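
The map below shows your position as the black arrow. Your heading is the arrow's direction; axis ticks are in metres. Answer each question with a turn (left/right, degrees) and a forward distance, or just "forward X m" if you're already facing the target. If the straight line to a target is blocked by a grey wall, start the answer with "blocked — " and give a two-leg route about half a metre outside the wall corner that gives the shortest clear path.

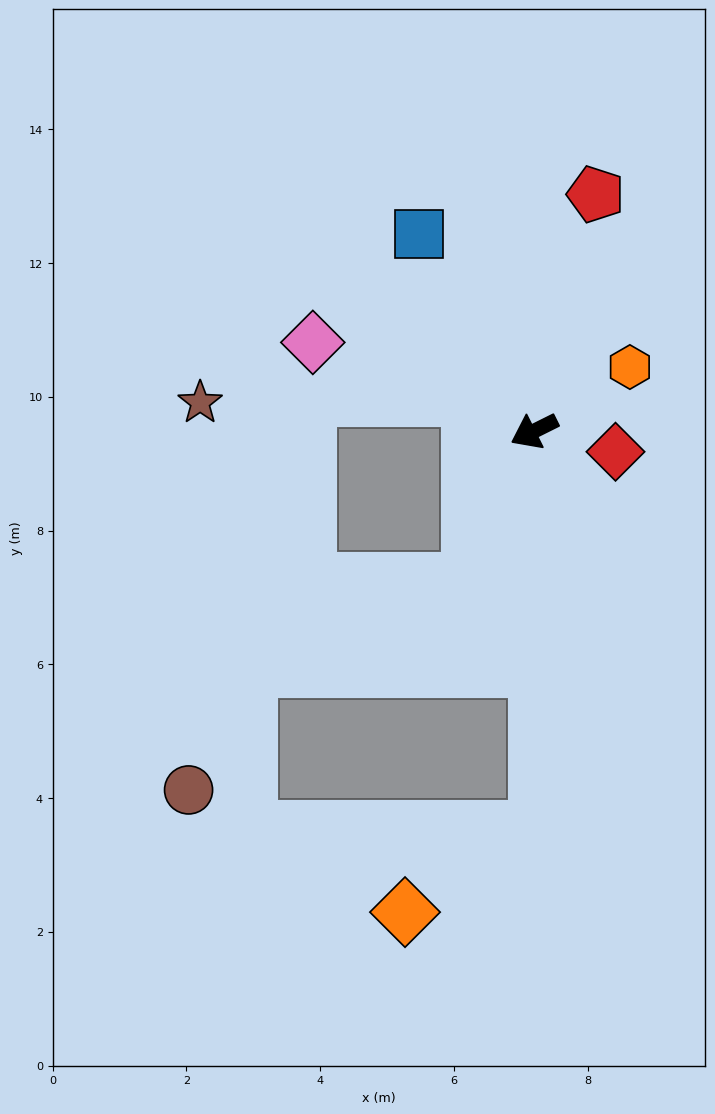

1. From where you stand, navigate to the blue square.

turn right 86°, forward 3.4 m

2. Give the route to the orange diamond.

blocked — turn left 64°, forward 6.0 m, then turn right 58°, forward 2.3 m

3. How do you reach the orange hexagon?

turn right 173°, forward 1.7 m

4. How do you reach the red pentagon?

turn right 131°, forward 3.7 m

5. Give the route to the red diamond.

turn left 139°, forward 1.3 m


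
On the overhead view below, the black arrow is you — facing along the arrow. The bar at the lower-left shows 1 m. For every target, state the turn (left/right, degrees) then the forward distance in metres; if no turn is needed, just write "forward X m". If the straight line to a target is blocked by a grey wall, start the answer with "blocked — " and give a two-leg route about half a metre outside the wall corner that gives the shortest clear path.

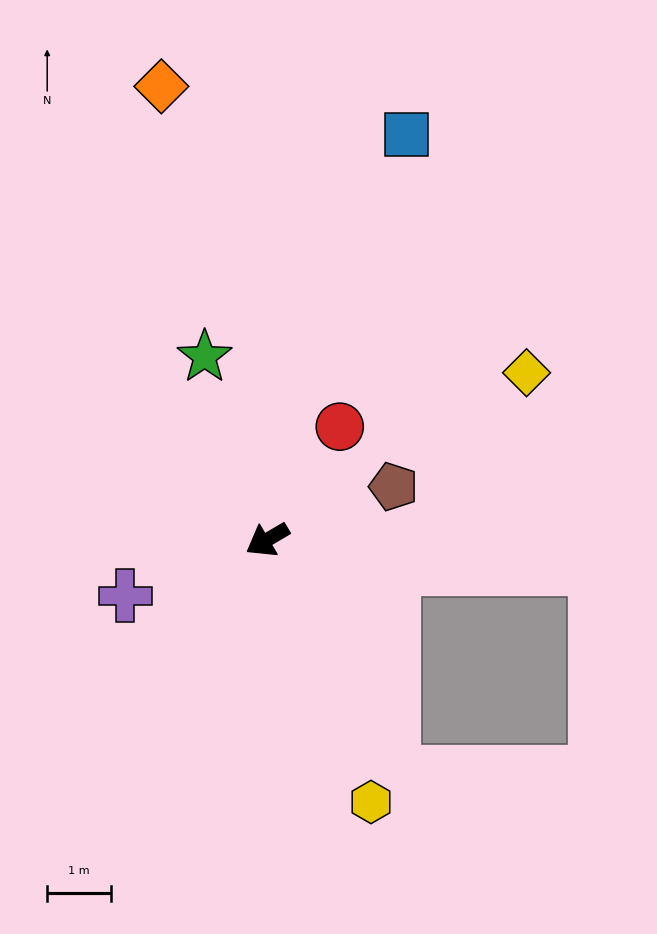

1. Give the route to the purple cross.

turn right 9°, forward 2.4 m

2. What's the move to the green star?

turn right 102°, forward 3.0 m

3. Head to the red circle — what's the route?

turn right 153°, forward 2.1 m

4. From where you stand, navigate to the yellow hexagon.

turn left 81°, forward 4.4 m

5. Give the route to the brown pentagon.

turn left 172°, forward 2.2 m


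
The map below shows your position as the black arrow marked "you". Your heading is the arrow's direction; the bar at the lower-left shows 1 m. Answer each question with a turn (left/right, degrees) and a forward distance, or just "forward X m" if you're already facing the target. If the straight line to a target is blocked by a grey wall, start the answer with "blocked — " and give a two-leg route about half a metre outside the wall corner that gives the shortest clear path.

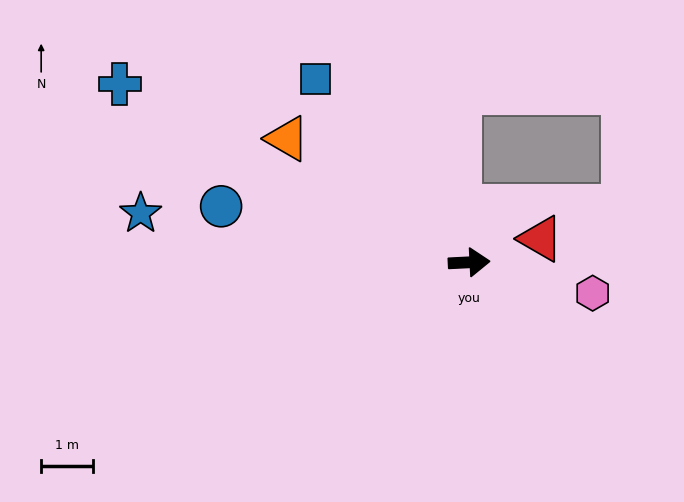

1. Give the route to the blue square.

turn left 127°, forward 4.6 m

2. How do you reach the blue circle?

turn left 164°, forward 4.9 m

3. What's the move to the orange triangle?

turn left 143°, forward 4.2 m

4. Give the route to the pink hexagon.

turn right 17°, forward 2.5 m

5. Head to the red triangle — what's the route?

turn left 15°, forward 1.5 m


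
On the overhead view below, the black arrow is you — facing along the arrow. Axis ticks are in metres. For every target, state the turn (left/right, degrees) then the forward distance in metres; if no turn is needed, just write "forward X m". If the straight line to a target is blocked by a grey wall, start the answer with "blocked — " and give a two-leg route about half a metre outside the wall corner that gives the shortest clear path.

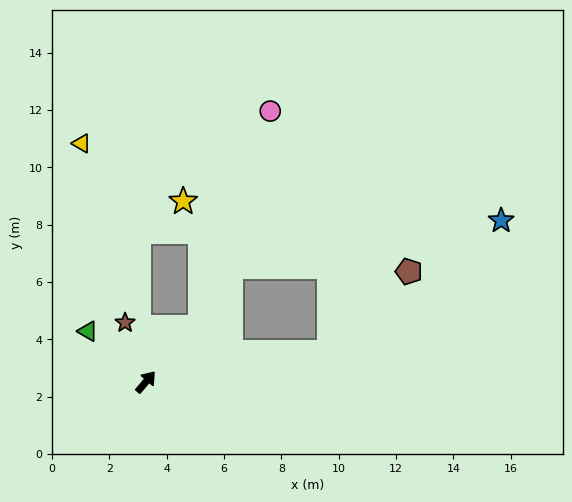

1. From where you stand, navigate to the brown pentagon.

blocked — turn right 40°, forward 6.5 m, then turn left 35°, forward 4.0 m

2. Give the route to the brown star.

turn left 60°, forward 2.2 m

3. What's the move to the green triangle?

turn left 89°, forward 2.7 m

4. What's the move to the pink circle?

blocked — turn right 4°, forward 2.7 m, then turn left 26°, forward 7.9 m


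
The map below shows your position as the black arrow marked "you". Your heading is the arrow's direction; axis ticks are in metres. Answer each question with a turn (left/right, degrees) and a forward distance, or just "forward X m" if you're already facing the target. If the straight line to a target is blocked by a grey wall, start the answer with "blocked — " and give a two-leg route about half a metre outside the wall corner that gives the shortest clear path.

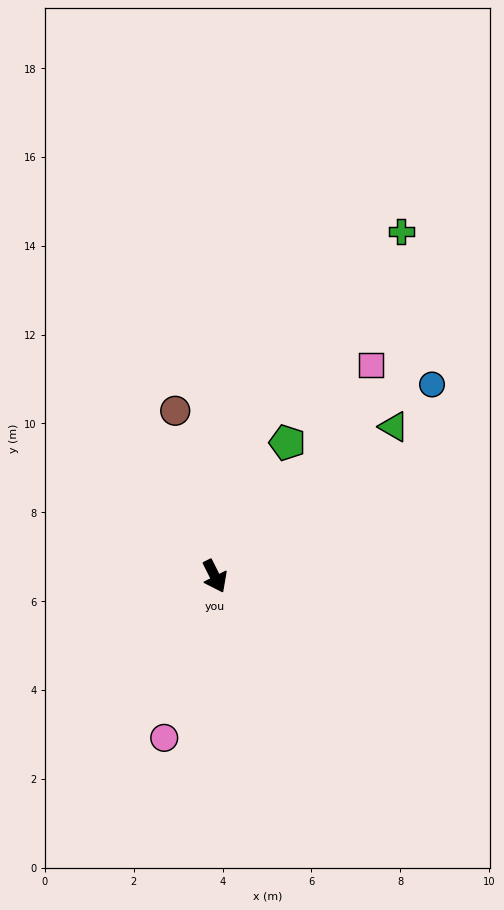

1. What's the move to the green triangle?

turn left 103°, forward 5.3 m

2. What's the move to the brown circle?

turn left 167°, forward 3.8 m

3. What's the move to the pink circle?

turn right 44°, forward 3.8 m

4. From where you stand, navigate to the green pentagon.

turn left 125°, forward 3.4 m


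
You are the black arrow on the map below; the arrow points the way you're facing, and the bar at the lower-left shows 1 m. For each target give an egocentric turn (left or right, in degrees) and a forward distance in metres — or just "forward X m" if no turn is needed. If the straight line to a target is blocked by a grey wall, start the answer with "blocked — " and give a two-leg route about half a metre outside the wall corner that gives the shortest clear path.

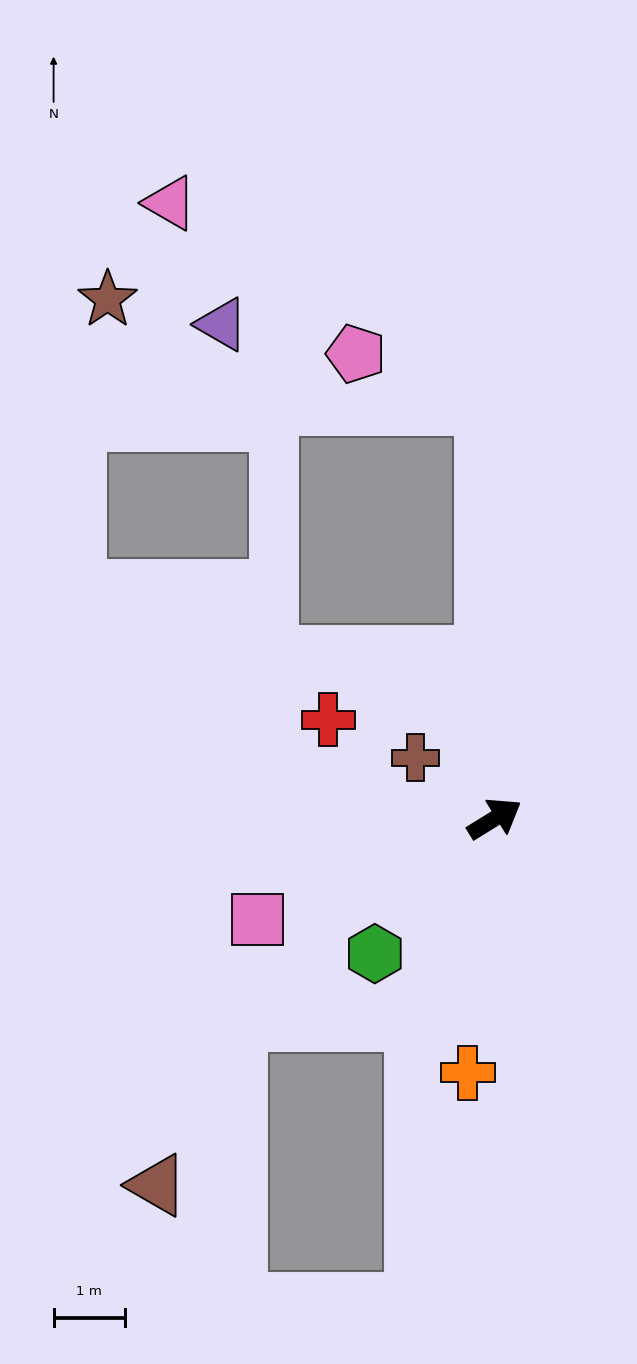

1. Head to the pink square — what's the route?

turn left 171°, forward 3.6 m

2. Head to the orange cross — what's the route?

turn right 128°, forward 3.6 m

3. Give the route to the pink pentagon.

blocked — turn left 60°, forward 5.8 m, then turn left 66°, forward 1.9 m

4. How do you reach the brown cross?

turn left 111°, forward 1.4 m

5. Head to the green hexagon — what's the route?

turn right 163°, forward 2.5 m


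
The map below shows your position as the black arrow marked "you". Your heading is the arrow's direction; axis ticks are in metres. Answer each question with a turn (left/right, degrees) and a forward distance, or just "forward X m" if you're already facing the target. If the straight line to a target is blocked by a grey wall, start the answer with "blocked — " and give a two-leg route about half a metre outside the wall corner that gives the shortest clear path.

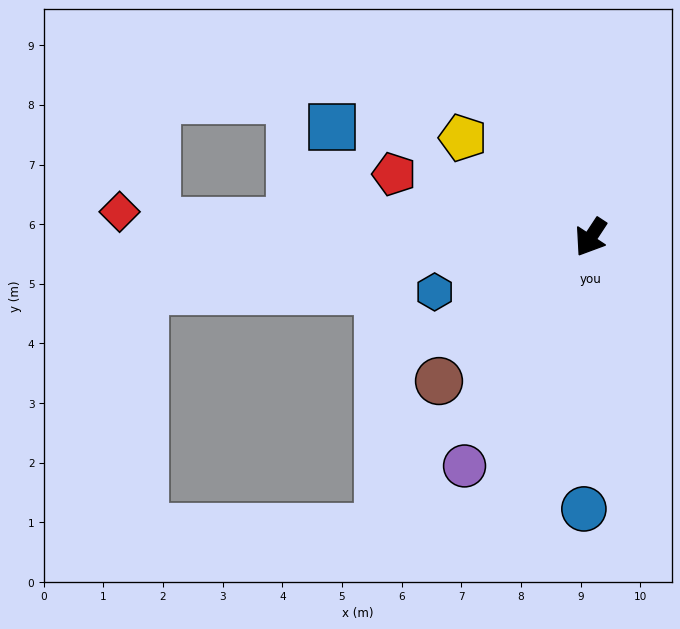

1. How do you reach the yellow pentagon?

turn right 95°, forward 2.7 m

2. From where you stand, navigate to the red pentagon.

turn right 75°, forward 3.5 m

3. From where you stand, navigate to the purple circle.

turn left 4°, forward 4.4 m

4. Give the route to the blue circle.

turn left 32°, forward 4.6 m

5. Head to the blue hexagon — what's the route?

turn right 37°, forward 2.8 m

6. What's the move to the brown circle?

turn right 13°, forward 3.5 m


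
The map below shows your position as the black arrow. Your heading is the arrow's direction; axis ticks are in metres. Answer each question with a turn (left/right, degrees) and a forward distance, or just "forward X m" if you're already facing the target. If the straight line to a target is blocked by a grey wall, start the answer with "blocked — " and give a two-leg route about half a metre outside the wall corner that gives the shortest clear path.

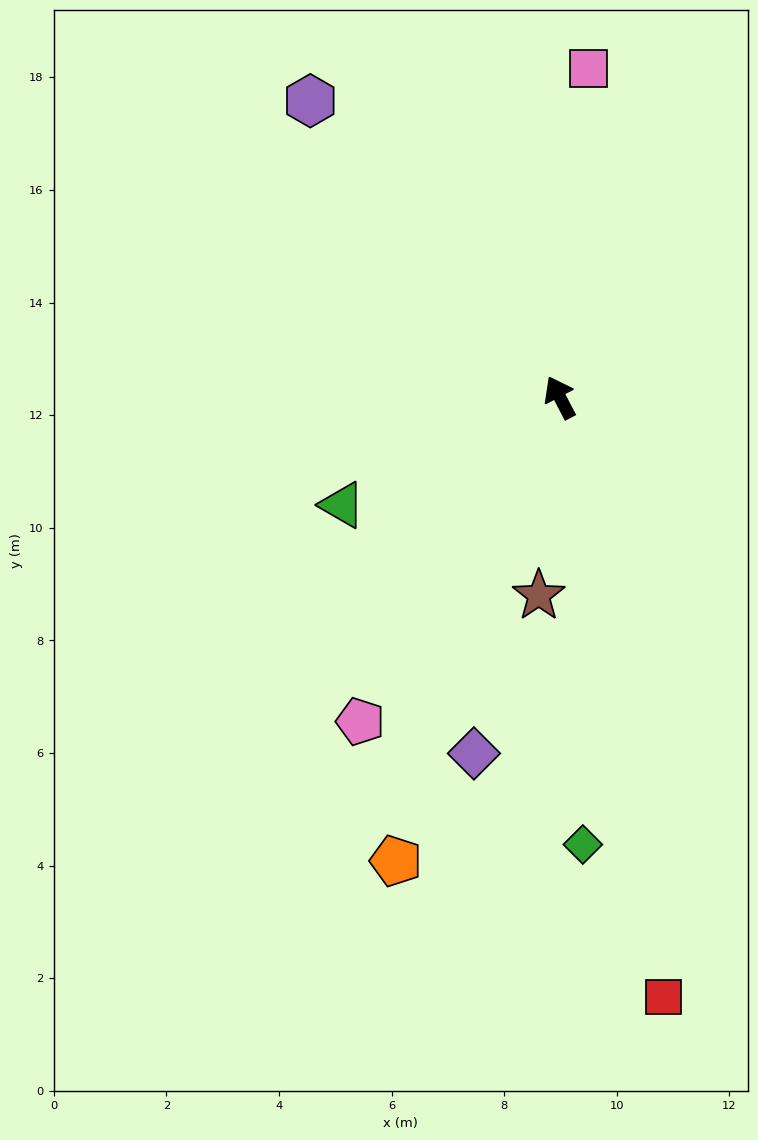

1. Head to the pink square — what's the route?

turn right 33°, forward 5.9 m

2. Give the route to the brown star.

turn left 146°, forward 3.5 m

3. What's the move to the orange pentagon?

turn left 133°, forward 8.7 m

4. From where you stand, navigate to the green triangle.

turn left 89°, forward 4.3 m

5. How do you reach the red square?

turn left 162°, forward 10.8 m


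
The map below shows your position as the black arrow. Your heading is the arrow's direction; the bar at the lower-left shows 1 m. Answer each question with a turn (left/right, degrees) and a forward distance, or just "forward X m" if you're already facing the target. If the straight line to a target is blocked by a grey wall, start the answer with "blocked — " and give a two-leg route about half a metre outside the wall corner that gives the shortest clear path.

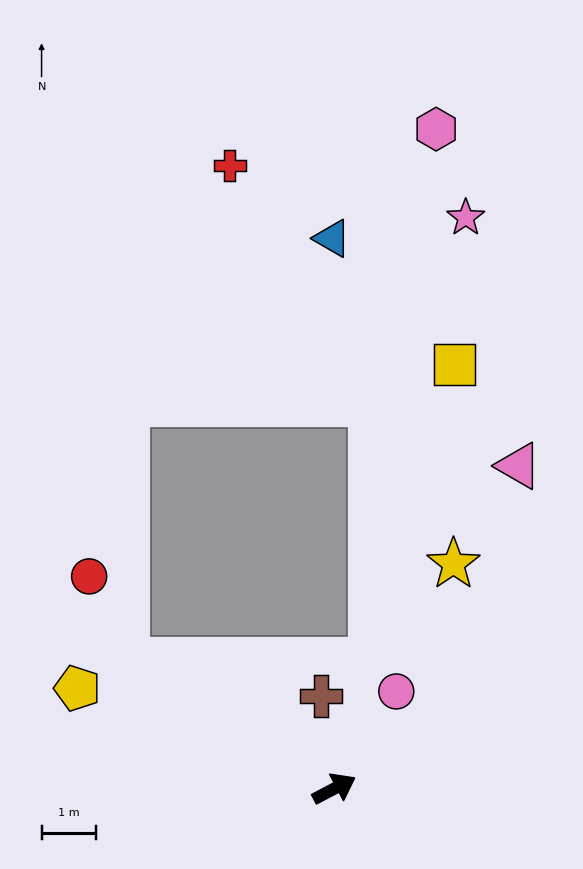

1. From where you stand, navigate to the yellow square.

turn left 46°, forward 8.1 m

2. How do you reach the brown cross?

turn left 71°, forward 1.7 m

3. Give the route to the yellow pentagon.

turn left 131°, forward 5.1 m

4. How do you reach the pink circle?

turn left 30°, forward 2.1 m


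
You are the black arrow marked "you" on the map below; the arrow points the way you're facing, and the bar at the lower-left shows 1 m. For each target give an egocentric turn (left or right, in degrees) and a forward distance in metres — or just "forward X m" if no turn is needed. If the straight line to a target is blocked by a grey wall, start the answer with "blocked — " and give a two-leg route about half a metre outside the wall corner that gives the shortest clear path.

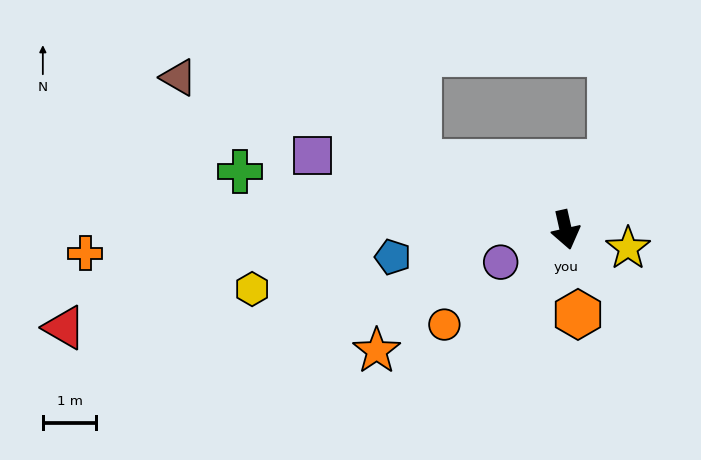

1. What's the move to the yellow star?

turn left 61°, forward 1.2 m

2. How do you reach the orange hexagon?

turn right 4°, forward 1.6 m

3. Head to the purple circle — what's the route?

turn right 76°, forward 1.4 m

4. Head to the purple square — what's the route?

turn right 119°, forward 4.9 m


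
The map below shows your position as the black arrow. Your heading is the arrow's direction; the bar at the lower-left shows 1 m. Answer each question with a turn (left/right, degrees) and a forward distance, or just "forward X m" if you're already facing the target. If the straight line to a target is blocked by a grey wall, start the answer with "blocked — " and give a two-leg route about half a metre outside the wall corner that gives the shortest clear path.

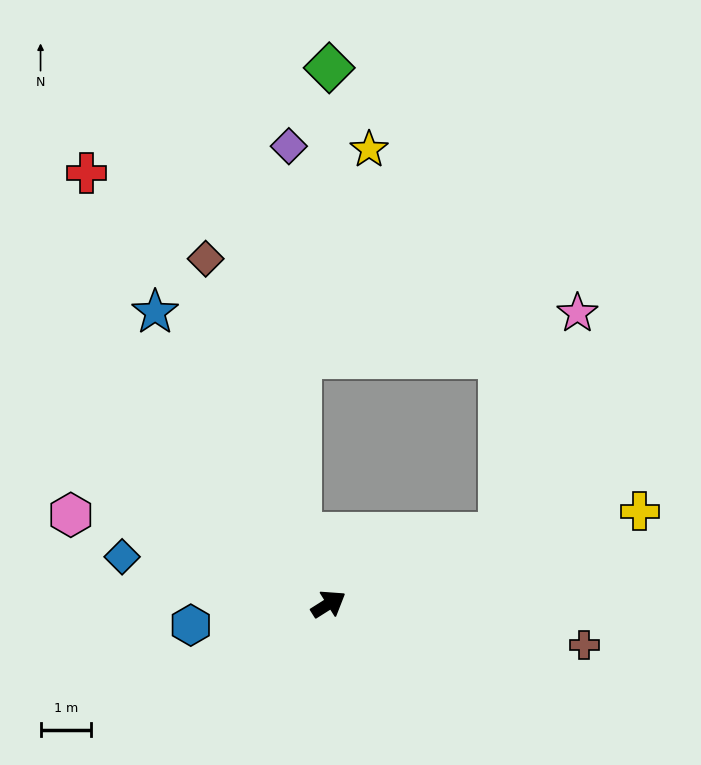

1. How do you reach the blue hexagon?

turn left 156°, forward 2.7 m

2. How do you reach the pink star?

blocked — turn right 10°, forward 3.6 m, then turn left 48°, forward 4.6 m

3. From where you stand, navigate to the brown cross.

turn right 41°, forward 5.1 m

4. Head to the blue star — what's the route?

turn left 88°, forward 6.7 m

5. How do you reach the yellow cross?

turn right 16°, forward 6.4 m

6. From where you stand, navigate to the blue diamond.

turn left 135°, forward 4.2 m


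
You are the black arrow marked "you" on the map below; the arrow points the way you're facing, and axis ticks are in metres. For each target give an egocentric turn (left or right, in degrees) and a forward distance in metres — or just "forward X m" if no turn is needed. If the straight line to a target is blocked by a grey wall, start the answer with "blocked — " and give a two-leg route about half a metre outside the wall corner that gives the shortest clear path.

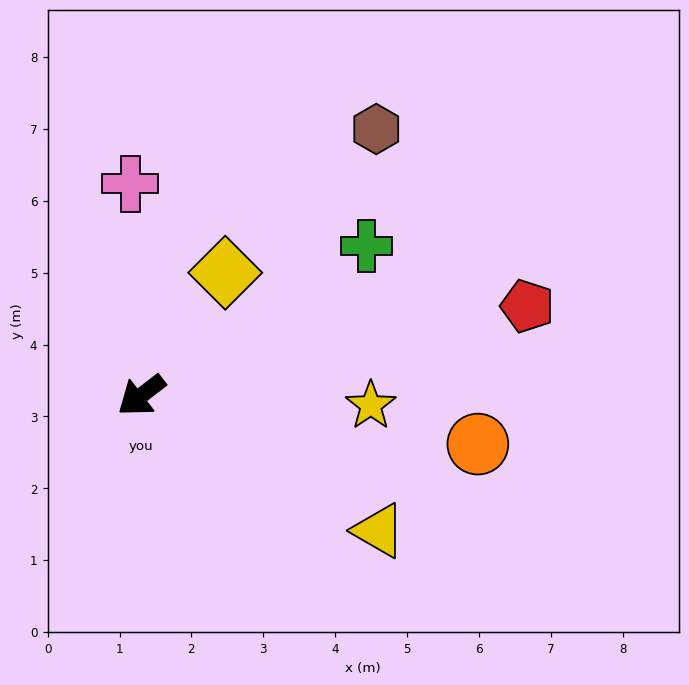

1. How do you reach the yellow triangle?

turn left 113°, forward 3.8 m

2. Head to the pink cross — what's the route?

turn right 125°, forward 3.0 m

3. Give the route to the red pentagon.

turn left 155°, forward 5.5 m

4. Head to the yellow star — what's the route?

turn left 140°, forward 3.2 m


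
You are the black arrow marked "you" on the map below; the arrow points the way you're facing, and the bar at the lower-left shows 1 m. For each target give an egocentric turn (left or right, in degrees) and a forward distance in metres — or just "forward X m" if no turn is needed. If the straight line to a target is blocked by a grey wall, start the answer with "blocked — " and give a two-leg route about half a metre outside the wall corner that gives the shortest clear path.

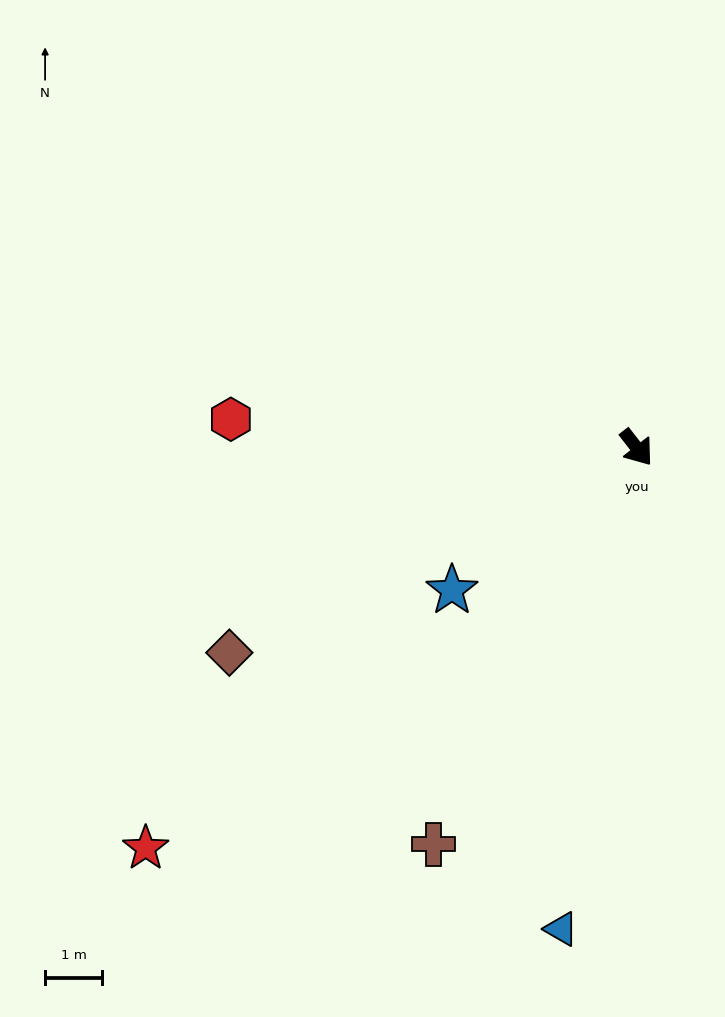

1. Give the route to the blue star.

turn right 90°, forward 4.1 m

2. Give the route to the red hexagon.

turn right 132°, forward 7.1 m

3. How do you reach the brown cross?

turn right 65°, forward 7.8 m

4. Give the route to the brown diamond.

turn right 101°, forward 8.0 m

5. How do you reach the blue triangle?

turn right 47°, forward 8.5 m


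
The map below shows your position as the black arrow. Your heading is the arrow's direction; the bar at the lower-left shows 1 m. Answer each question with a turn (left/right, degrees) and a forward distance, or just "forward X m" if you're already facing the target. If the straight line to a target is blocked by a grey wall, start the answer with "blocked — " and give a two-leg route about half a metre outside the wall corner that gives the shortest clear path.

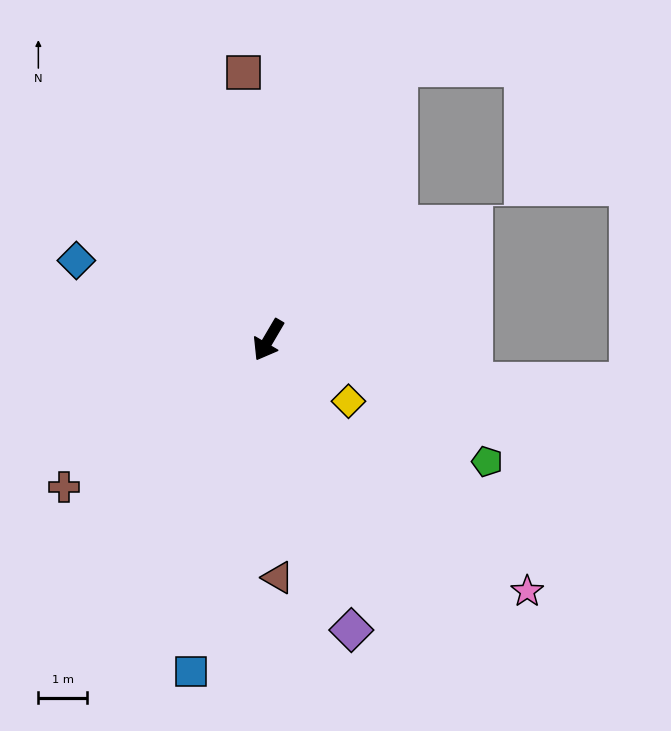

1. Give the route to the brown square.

turn right 144°, forward 5.5 m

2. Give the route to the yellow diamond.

turn left 83°, forward 2.1 m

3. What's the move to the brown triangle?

turn left 33°, forward 4.9 m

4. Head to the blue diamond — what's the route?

turn right 82°, forward 4.3 m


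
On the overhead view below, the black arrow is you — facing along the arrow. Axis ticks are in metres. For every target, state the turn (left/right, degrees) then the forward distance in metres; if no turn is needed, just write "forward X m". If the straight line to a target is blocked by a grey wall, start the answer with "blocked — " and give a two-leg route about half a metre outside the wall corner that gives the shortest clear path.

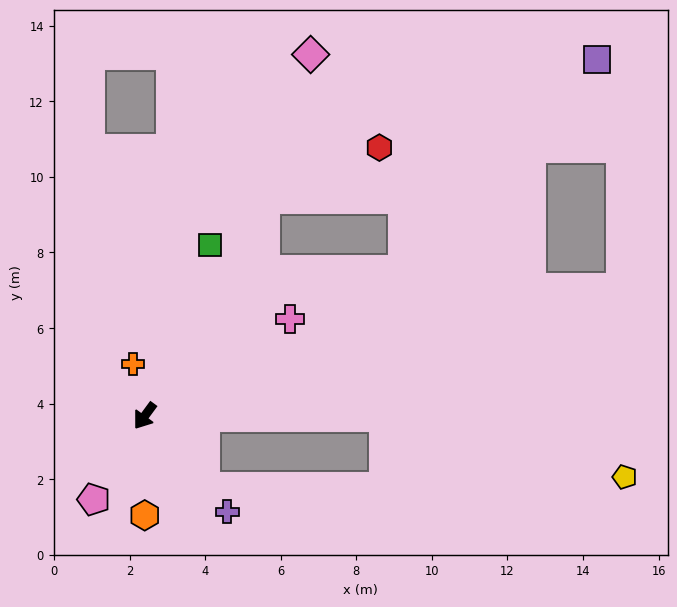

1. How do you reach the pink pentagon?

turn left 5°, forward 2.6 m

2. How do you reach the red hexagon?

blocked — turn right 172°, forward 6.6 m, then turn right 38°, forward 3.3 m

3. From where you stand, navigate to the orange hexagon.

turn left 36°, forward 2.6 m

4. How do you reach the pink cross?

turn left 160°, forward 4.6 m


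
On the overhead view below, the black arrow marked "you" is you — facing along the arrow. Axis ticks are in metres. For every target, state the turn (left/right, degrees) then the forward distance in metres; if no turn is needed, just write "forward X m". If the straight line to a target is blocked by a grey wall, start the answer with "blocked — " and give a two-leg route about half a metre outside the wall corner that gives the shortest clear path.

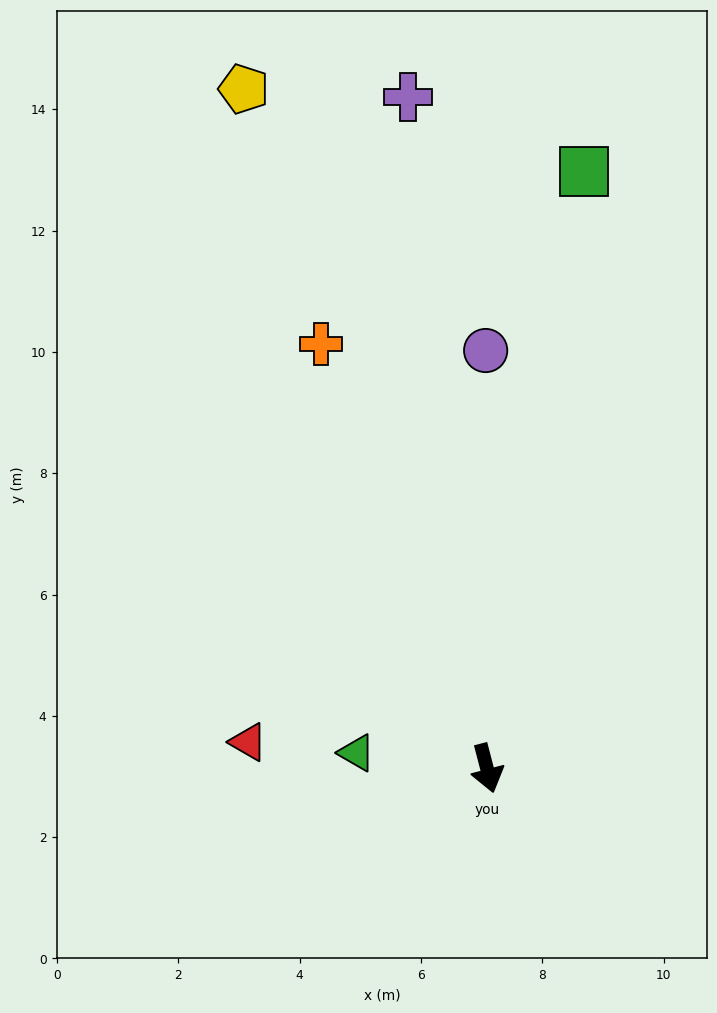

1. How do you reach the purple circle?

turn left 166°, forward 6.9 m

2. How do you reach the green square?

turn left 156°, forward 10.0 m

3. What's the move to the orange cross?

turn right 173°, forward 7.5 m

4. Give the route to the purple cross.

turn left 172°, forward 11.1 m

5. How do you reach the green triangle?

turn right 111°, forward 2.2 m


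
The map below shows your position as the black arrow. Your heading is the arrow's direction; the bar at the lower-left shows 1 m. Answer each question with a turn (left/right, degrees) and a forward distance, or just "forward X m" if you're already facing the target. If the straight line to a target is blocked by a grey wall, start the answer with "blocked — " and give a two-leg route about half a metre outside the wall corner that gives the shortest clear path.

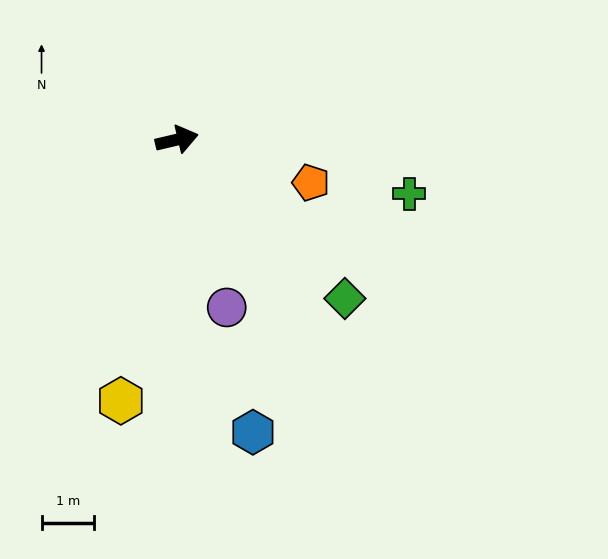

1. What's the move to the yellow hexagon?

turn right 115°, forward 5.1 m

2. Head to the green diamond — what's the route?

turn right 57°, forward 4.4 m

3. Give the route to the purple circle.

turn right 87°, forward 3.3 m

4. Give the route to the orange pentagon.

turn right 31°, forward 2.7 m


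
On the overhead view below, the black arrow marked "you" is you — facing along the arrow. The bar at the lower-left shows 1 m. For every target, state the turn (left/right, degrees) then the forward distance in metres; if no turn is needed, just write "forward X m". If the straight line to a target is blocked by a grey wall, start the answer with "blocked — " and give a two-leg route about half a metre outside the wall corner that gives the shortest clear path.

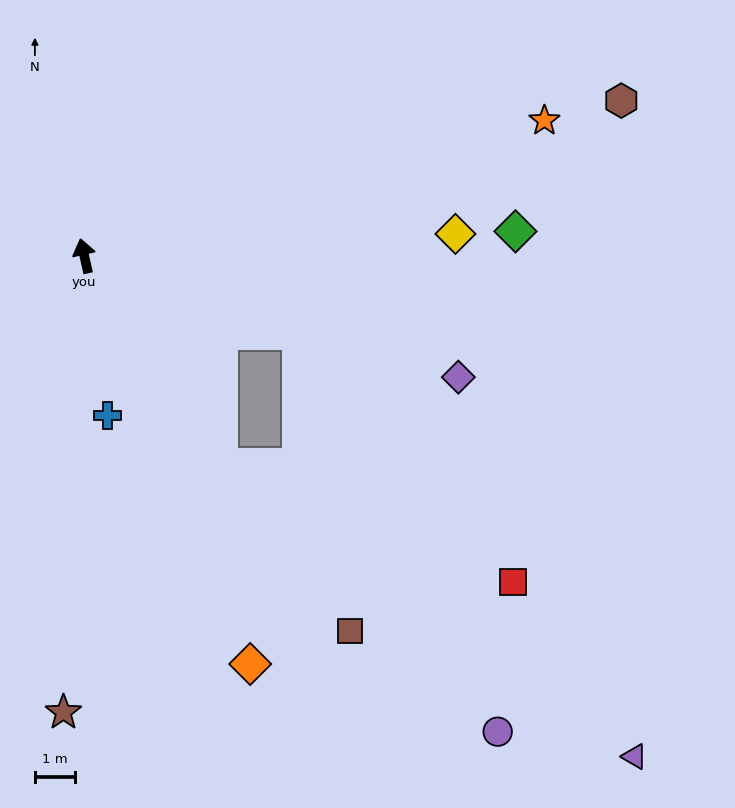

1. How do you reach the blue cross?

turn left 176°, forward 4.0 m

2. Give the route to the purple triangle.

blocked — turn right 160°, forward 6.2 m, then turn left 22°, forward 12.5 m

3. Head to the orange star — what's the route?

turn right 86°, forward 11.8 m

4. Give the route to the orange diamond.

turn right 171°, forward 10.9 m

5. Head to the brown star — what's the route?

turn left 165°, forward 11.3 m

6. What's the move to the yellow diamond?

turn right 99°, forward 9.2 m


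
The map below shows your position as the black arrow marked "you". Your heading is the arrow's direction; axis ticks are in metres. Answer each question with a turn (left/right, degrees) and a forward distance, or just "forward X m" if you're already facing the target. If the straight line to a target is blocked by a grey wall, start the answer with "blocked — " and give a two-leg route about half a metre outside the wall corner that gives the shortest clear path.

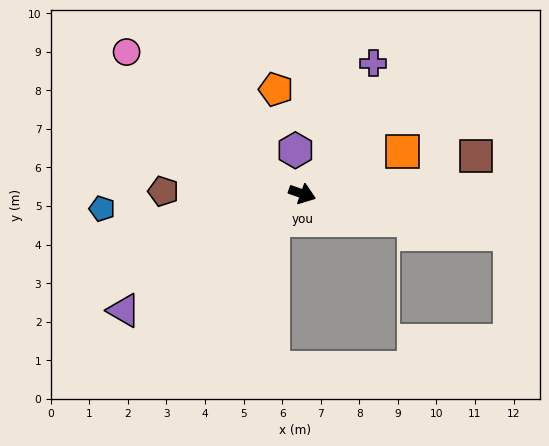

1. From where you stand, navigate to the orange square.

turn left 42°, forward 2.8 m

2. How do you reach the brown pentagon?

turn right 162°, forward 3.6 m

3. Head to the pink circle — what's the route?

turn left 160°, forward 5.9 m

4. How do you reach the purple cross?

turn left 81°, forward 3.9 m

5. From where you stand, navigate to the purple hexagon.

turn left 118°, forward 1.1 m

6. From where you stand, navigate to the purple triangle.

turn right 127°, forward 5.5 m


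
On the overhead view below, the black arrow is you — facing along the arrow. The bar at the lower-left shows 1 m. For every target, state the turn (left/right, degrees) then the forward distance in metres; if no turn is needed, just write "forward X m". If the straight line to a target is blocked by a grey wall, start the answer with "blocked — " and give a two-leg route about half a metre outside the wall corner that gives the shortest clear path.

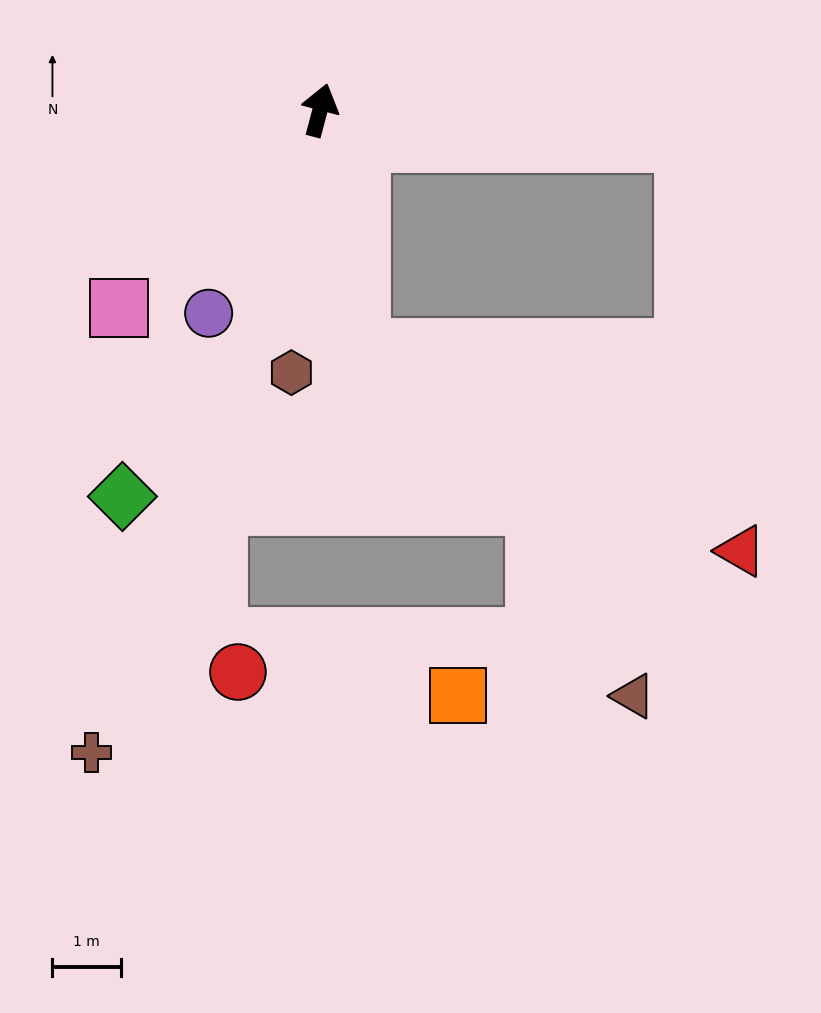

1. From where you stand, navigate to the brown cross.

turn left 175°, forward 9.9 m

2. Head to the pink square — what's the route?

turn left 149°, forward 4.1 m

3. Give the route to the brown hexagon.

turn right 171°, forward 3.8 m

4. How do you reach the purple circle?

turn left 166°, forward 3.4 m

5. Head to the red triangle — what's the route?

blocked — turn right 155°, forward 3.5 m, then turn left 52°, forward 6.3 m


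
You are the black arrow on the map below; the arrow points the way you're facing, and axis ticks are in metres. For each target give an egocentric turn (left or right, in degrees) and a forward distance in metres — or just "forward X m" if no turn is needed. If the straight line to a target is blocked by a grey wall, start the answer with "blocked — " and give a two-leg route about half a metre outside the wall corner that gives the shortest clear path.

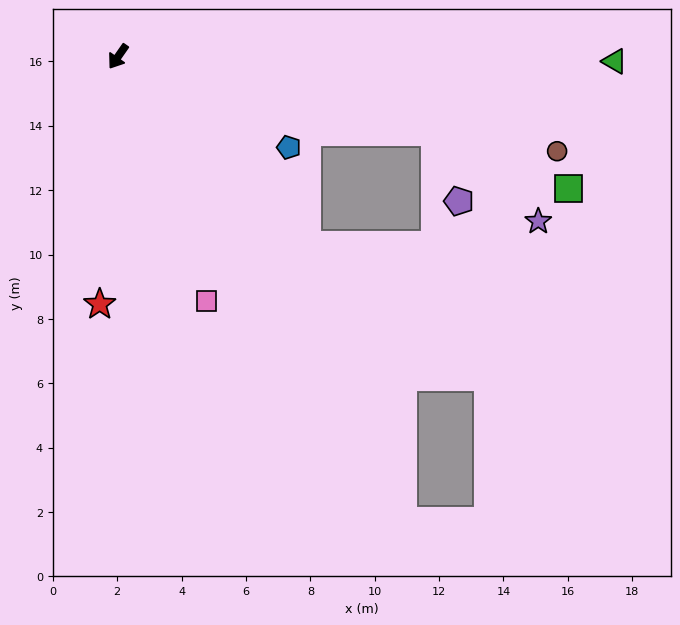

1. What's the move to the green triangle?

turn left 124°, forward 15.4 m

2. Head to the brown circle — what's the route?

turn left 113°, forward 14.0 m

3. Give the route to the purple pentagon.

blocked — turn left 111°, forward 10.1 m, then turn right 57°, forward 2.3 m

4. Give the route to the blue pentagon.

turn left 97°, forward 6.0 m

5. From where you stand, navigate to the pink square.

turn left 55°, forward 8.1 m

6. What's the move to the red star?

turn left 31°, forward 7.7 m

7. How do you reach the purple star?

blocked — turn left 111°, forward 10.1 m, then turn right 27°, forward 4.2 m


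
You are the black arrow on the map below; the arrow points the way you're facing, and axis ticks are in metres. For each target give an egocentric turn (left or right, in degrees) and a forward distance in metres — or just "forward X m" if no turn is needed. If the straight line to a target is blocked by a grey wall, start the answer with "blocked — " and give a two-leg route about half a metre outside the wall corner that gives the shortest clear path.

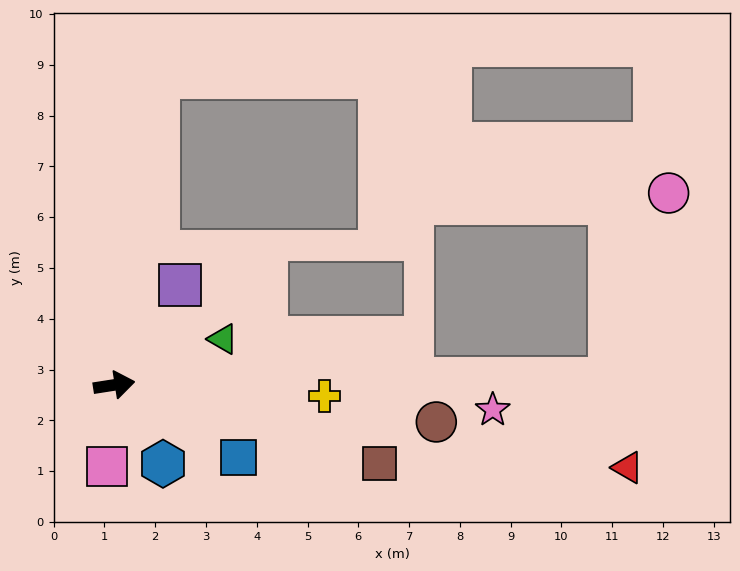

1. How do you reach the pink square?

turn right 104°, forward 1.6 m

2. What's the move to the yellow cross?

turn right 12°, forward 4.2 m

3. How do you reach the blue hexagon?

turn right 67°, forward 1.8 m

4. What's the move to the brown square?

turn right 25°, forward 5.4 m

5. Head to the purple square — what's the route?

turn left 48°, forward 2.4 m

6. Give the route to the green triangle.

turn left 14°, forward 2.3 m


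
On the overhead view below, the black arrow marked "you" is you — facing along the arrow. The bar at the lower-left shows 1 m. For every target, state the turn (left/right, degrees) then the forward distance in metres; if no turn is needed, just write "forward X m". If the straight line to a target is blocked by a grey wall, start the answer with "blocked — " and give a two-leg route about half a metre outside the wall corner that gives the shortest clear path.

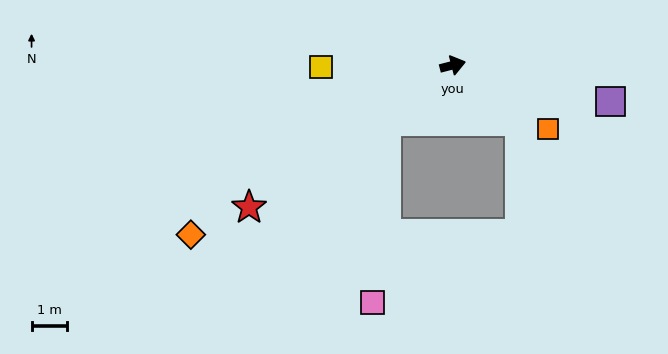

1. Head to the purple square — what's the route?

turn right 28°, forward 4.6 m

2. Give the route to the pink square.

blocked — turn right 155°, forward 2.5 m, then turn left 46°, forward 5.1 m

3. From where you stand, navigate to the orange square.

turn right 48°, forward 3.2 m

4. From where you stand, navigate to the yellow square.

turn left 166°, forward 3.7 m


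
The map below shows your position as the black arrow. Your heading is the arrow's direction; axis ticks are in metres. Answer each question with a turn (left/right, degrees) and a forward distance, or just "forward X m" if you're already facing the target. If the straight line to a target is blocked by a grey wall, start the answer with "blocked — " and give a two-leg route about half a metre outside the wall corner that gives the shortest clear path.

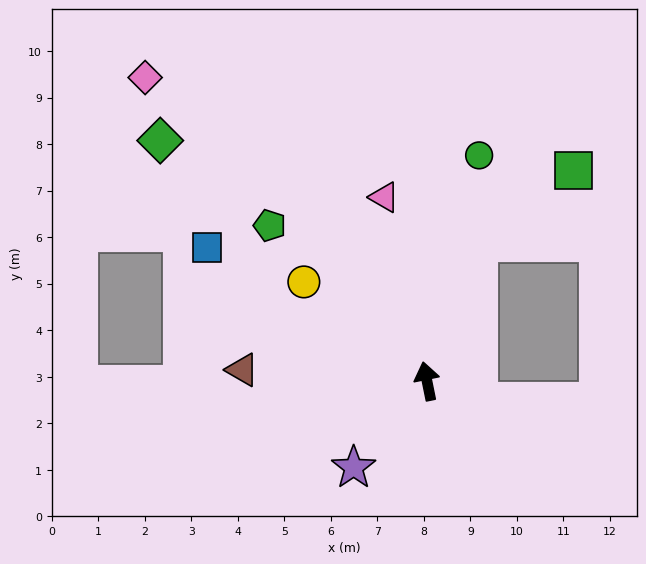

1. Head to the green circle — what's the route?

turn right 24°, forward 5.0 m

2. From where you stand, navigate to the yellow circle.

turn left 40°, forward 3.4 m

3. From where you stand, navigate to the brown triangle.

turn left 75°, forward 4.0 m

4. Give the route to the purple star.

turn left 128°, forward 2.4 m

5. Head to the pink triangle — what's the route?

forward 4.1 m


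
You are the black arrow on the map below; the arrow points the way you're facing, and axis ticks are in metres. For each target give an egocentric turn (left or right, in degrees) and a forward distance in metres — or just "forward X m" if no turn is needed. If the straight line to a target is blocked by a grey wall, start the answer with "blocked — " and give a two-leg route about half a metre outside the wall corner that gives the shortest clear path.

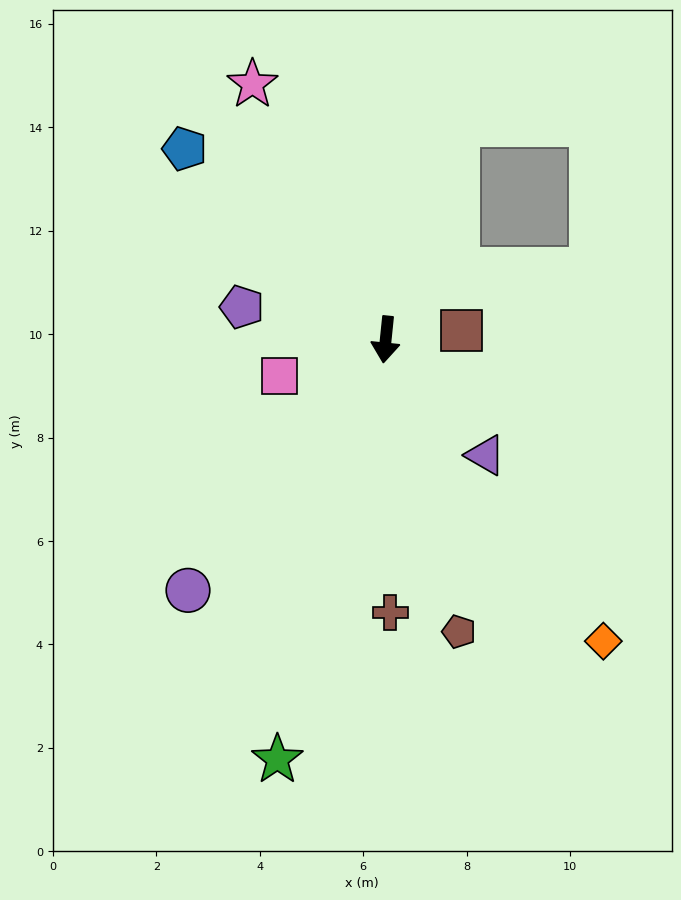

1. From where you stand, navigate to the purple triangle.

turn left 47°, forward 3.0 m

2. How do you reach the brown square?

turn left 103°, forward 1.5 m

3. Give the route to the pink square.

turn right 65°, forward 2.2 m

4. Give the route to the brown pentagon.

turn left 20°, forward 5.8 m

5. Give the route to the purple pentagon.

turn right 97°, forward 2.9 m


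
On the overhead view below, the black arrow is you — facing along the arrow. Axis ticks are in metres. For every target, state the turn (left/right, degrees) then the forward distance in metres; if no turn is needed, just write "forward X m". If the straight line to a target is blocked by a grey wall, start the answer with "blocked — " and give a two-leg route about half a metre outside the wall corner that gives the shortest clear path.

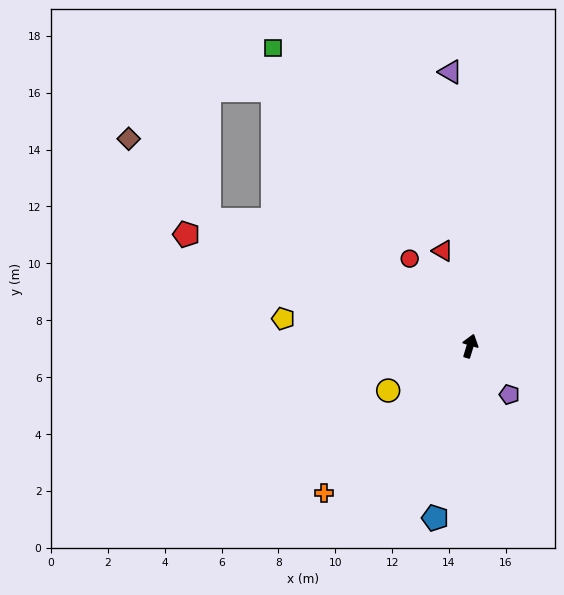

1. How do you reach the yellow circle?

turn left 135°, forward 3.3 m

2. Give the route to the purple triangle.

turn left 21°, forward 9.7 m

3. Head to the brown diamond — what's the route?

blocked — turn left 81°, forward 10.2 m, then turn right 19°, forward 4.0 m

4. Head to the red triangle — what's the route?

turn left 33°, forward 3.5 m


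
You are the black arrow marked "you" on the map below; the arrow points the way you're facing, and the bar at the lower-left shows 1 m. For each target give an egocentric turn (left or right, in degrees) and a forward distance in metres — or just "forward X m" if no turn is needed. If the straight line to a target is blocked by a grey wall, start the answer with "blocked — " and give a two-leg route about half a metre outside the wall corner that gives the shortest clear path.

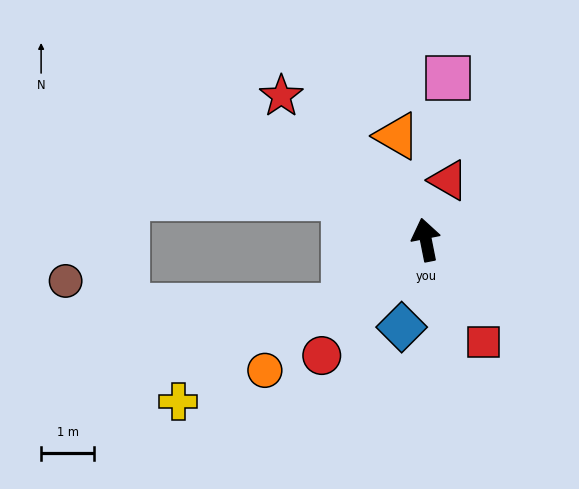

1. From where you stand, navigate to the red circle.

turn left 127°, forward 2.9 m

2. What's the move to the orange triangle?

turn left 4°, forward 2.0 m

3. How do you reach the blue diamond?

turn left 153°, forward 1.7 m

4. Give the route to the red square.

turn right 162°, forward 2.2 m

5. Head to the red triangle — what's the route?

turn right 32°, forward 1.2 m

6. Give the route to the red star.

turn left 34°, forward 3.8 m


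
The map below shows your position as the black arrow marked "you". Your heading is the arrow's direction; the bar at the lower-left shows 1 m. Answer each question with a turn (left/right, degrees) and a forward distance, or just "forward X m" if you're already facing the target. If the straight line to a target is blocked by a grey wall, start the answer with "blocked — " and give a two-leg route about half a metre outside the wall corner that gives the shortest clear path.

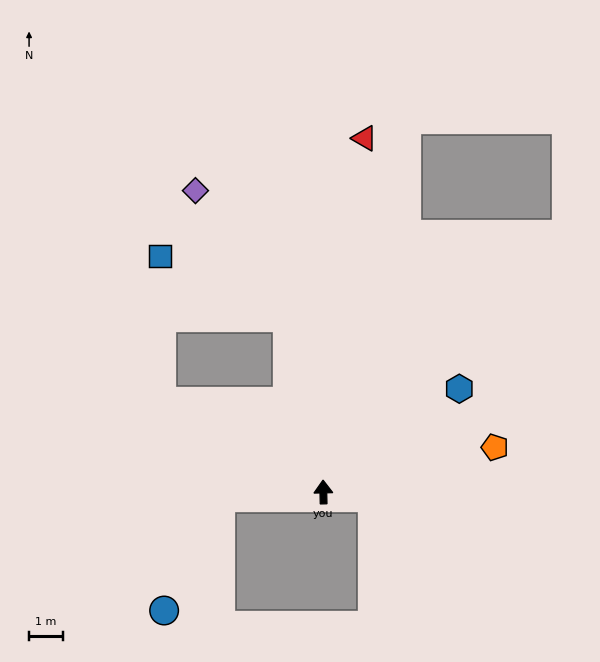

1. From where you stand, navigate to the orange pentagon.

turn right 77°, forward 5.3 m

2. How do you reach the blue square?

blocked — turn left 10°, forward 5.3 m, then turn left 53°, forward 4.2 m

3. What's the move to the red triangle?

turn right 8°, forward 10.6 m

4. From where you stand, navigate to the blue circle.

blocked — turn left 92°, forward 3.0 m, then turn left 60°, forward 3.8 m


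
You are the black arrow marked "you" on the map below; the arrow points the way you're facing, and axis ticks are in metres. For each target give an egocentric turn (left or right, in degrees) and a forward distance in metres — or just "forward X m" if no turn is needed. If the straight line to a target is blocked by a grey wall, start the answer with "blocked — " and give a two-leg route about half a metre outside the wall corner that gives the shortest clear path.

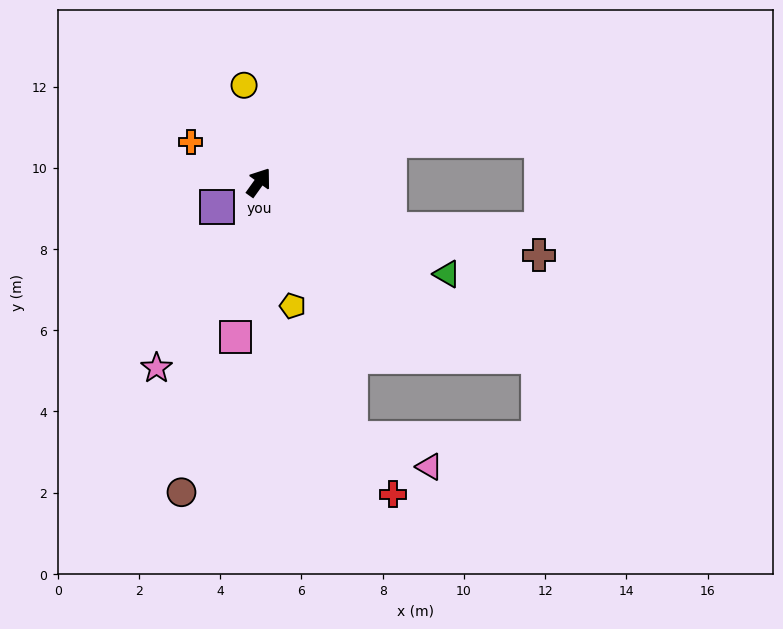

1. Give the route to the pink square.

turn right 153°, forward 3.8 m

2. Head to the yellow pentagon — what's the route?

turn right 129°, forward 3.2 m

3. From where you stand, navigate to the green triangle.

turn right 80°, forward 5.2 m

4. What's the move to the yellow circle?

turn left 44°, forward 2.4 m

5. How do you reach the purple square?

turn left 156°, forward 1.2 m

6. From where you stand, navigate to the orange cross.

turn left 95°, forward 1.9 m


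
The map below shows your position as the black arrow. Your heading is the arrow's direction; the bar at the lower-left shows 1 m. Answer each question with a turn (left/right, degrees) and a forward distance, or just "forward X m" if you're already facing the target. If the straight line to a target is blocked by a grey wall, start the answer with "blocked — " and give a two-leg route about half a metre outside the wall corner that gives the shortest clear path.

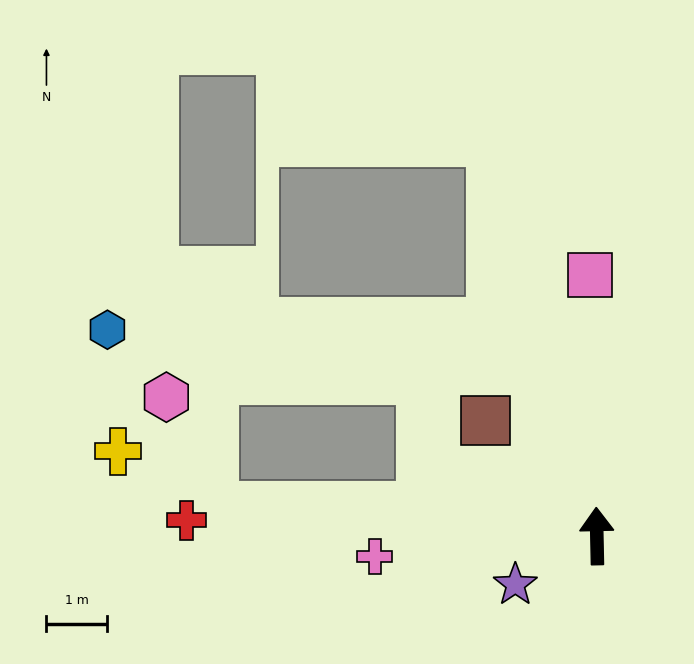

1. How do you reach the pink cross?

turn left 94°, forward 3.7 m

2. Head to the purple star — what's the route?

turn left 120°, forward 1.6 m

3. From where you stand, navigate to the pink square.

forward 4.3 m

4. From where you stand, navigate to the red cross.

turn left 87°, forward 6.7 m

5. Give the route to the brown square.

turn left 43°, forward 2.6 m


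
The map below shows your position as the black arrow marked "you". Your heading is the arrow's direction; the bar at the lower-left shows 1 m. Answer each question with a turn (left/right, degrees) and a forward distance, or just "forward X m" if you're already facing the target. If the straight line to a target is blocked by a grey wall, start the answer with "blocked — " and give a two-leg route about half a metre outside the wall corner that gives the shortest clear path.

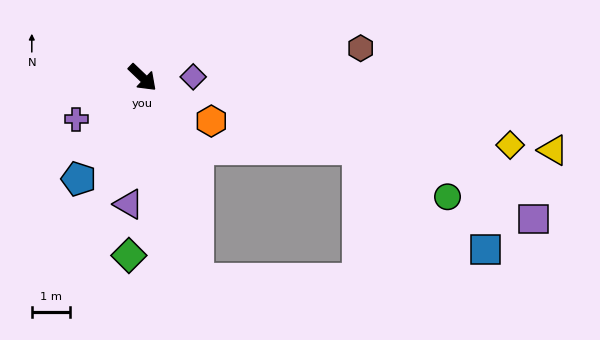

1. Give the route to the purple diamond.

turn left 44°, forward 1.3 m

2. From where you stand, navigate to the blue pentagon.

turn right 79°, forward 3.2 m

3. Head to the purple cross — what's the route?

turn right 104°, forward 2.1 m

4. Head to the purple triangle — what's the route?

turn right 53°, forward 3.4 m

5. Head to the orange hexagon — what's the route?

turn left 11°, forward 2.2 m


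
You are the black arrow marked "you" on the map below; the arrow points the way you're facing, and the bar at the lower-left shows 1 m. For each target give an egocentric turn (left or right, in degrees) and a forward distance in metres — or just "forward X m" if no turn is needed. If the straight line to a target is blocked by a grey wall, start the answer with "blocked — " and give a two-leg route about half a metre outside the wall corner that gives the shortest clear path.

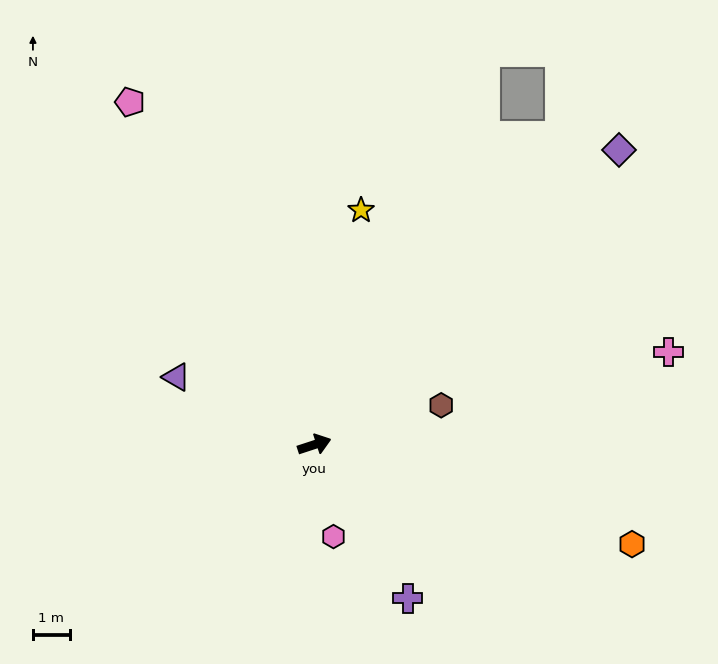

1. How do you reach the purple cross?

turn right 77°, forward 4.9 m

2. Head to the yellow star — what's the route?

turn left 61°, forward 6.5 m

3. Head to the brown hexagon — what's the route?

forward 3.6 m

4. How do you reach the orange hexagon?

turn right 35°, forward 9.0 m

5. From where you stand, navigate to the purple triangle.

turn left 136°, forward 4.2 m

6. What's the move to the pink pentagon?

turn left 100°, forward 10.5 m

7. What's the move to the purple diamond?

turn left 26°, forward 11.5 m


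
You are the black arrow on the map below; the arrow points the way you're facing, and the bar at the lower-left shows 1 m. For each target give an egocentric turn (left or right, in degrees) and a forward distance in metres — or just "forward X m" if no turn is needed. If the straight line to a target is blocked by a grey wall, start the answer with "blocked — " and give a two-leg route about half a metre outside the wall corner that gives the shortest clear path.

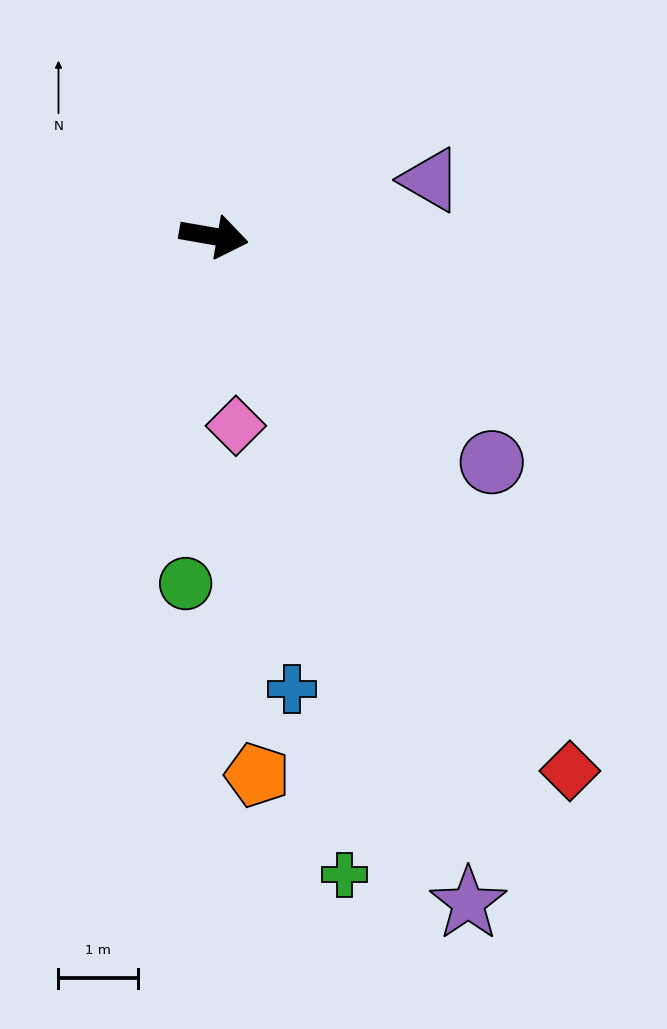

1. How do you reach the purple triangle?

turn left 24°, forward 2.8 m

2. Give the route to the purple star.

turn right 59°, forward 9.0 m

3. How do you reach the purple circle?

turn right 29°, forward 4.5 m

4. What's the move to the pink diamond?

turn right 73°, forward 2.4 m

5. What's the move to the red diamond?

turn right 46°, forward 8.1 m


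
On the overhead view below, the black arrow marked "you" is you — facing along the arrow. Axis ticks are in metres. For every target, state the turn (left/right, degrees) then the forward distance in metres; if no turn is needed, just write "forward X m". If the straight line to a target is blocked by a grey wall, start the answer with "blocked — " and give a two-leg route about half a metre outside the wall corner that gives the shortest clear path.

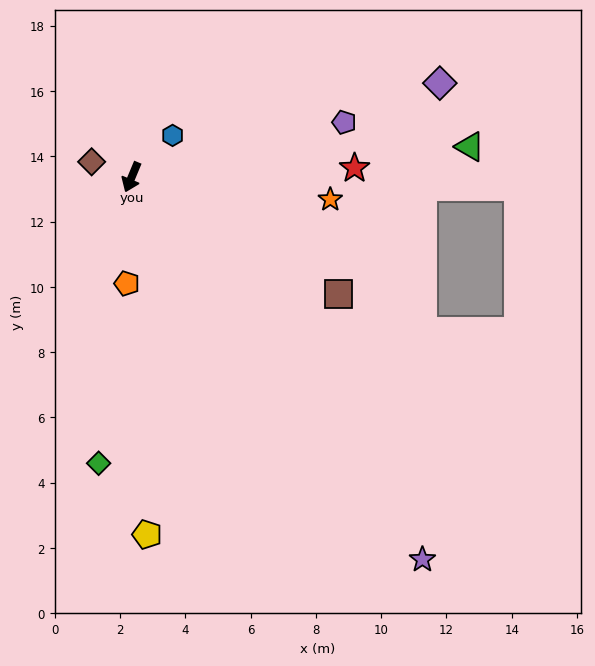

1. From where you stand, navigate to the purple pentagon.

turn left 127°, forward 6.7 m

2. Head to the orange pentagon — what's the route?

turn left 20°, forward 3.3 m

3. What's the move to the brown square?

turn left 83°, forward 7.3 m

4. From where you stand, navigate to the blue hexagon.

turn left 158°, forward 1.8 m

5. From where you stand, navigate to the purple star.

turn left 60°, forward 14.7 m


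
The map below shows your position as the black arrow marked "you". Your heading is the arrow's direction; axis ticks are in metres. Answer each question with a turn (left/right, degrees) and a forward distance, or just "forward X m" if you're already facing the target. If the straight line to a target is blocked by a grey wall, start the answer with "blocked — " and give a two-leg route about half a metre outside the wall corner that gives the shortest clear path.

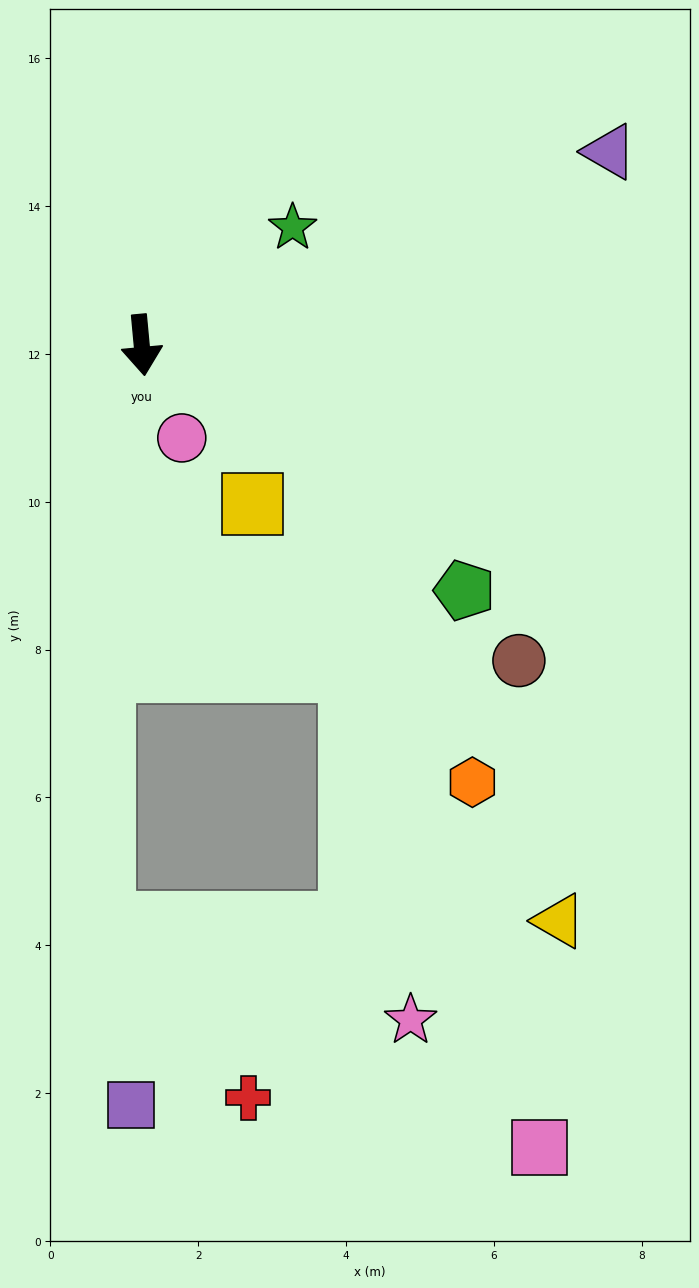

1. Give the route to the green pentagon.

turn left 47°, forward 5.5 m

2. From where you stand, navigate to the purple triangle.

turn left 107°, forward 6.8 m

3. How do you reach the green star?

turn left 123°, forward 2.6 m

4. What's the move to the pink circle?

turn left 18°, forward 1.4 m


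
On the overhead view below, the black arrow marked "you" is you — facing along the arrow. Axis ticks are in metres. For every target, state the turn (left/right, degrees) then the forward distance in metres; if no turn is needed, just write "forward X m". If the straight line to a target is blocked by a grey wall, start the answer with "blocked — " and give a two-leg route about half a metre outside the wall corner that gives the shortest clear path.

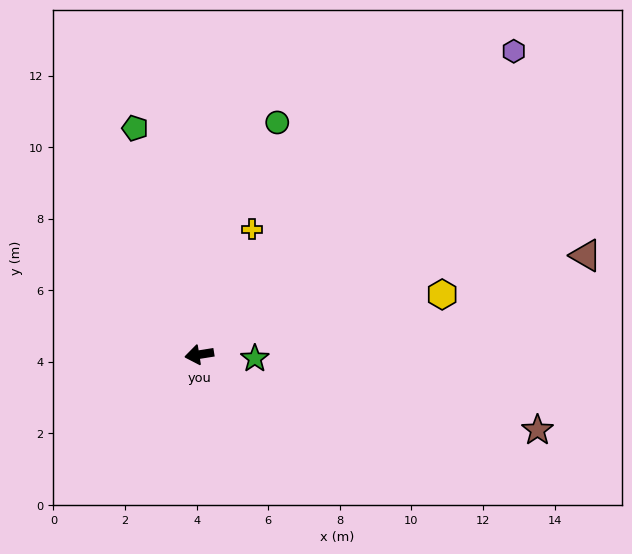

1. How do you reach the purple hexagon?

turn right 145°, forward 12.2 m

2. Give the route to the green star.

turn left 167°, forward 1.6 m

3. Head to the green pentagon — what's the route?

turn right 83°, forward 6.6 m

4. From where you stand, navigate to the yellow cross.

turn right 122°, forward 3.8 m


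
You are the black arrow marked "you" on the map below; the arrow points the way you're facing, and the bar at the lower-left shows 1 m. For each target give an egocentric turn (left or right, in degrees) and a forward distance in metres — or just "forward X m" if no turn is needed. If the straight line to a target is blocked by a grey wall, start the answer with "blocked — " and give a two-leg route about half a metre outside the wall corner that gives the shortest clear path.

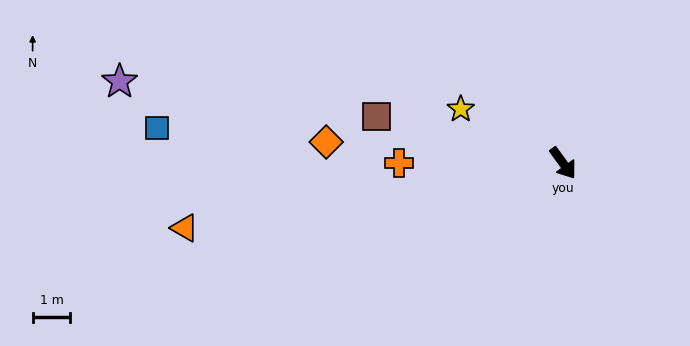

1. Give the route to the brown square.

turn right 140°, forward 5.1 m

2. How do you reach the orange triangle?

turn right 116°, forward 10.1 m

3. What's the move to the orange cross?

turn right 126°, forward 4.3 m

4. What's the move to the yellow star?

turn right 154°, forward 3.1 m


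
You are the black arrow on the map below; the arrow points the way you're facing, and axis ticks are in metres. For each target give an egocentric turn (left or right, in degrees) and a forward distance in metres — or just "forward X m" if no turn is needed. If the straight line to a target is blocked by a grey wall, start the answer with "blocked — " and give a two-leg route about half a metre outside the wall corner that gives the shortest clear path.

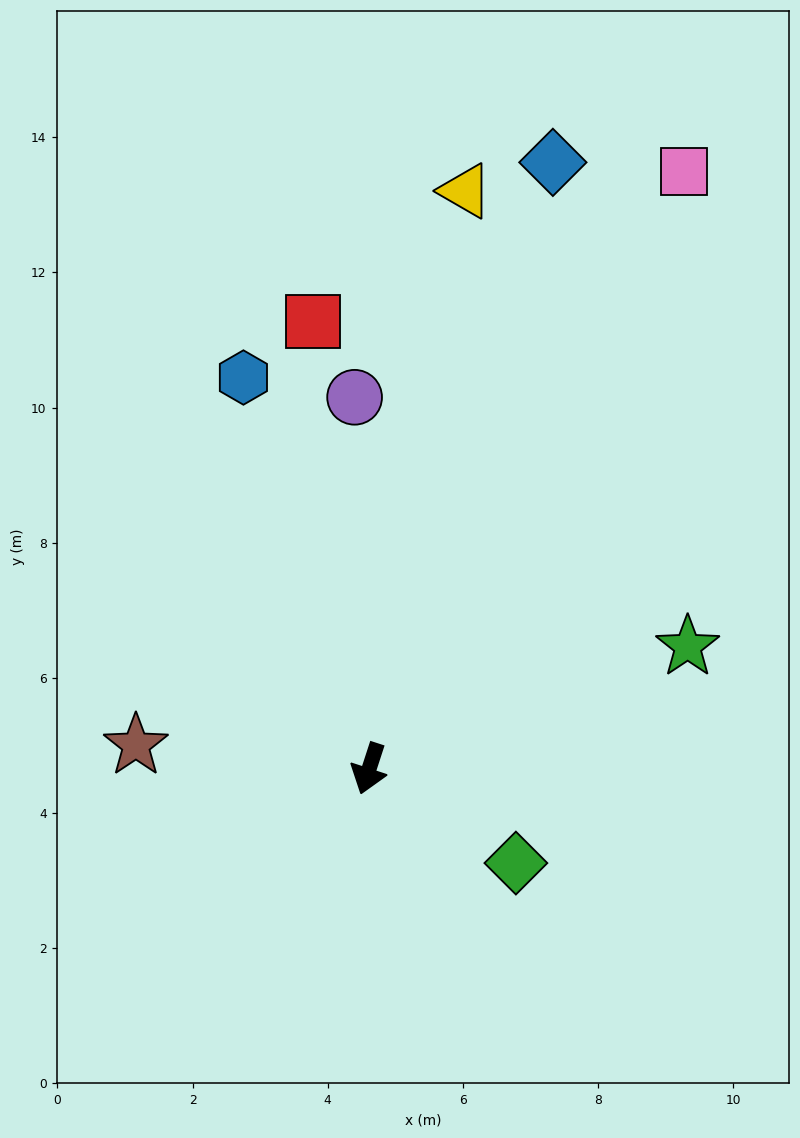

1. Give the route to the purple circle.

turn right 160°, forward 5.5 m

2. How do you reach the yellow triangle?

turn right 171°, forward 8.7 m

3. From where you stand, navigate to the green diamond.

turn left 75°, forward 2.6 m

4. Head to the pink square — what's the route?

turn left 170°, forward 10.0 m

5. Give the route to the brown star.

turn right 78°, forward 3.5 m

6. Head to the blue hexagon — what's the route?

turn right 144°, forward 6.1 m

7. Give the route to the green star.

turn left 129°, forward 5.0 m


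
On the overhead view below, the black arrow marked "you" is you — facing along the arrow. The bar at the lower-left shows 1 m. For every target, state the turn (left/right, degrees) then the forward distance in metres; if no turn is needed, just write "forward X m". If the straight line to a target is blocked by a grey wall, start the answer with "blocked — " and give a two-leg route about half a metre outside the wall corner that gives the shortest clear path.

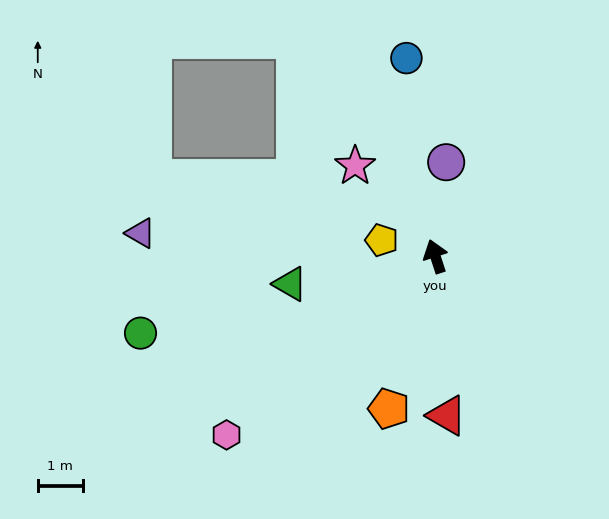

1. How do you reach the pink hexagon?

turn left 112°, forward 6.1 m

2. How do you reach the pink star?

turn left 23°, forward 2.7 m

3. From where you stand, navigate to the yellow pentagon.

turn left 55°, forward 1.2 m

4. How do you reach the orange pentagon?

turn left 145°, forward 3.5 m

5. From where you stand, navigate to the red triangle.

turn left 166°, forward 3.5 m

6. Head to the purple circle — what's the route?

turn right 25°, forward 2.1 m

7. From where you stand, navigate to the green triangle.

turn left 83°, forward 3.3 m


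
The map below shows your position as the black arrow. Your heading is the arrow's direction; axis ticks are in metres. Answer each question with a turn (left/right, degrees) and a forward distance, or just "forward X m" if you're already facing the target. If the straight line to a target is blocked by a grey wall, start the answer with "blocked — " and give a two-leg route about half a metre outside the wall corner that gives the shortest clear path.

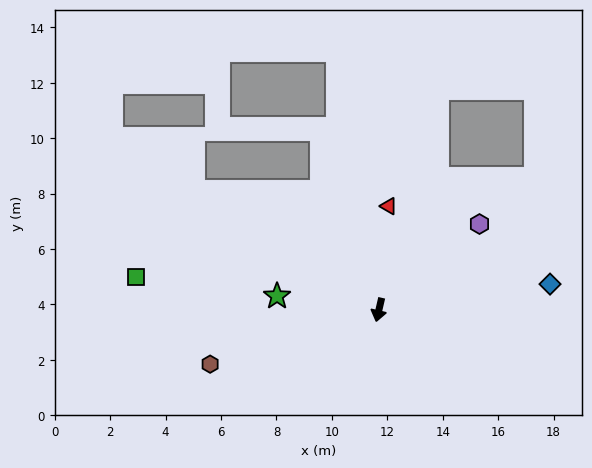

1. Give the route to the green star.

turn right 85°, forward 3.7 m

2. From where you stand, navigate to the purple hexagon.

turn left 144°, forward 4.8 m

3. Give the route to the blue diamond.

turn left 112°, forward 6.2 m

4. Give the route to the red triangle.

turn right 172°, forward 3.8 m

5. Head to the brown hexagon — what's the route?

turn right 59°, forward 6.4 m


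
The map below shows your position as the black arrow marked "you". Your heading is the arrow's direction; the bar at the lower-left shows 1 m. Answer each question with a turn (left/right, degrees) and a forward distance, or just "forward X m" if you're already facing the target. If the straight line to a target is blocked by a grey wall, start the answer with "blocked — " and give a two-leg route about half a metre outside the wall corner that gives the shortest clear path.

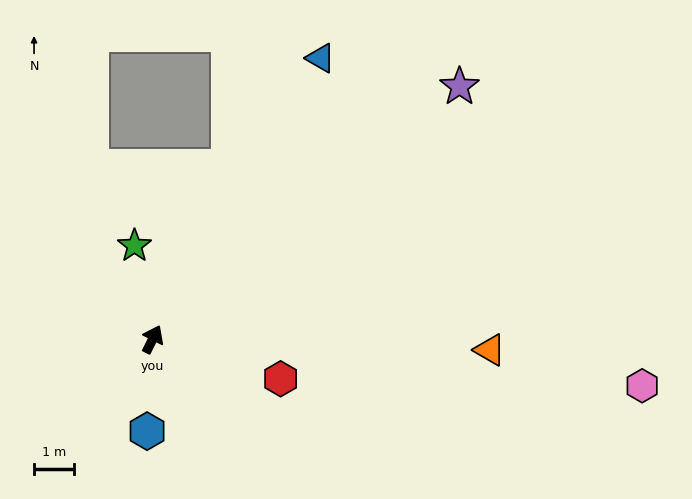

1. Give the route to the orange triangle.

turn right 65°, forward 8.4 m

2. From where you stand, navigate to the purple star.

turn right 24°, forward 9.9 m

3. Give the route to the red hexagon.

turn right 81°, forward 3.3 m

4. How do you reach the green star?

turn left 37°, forward 2.4 m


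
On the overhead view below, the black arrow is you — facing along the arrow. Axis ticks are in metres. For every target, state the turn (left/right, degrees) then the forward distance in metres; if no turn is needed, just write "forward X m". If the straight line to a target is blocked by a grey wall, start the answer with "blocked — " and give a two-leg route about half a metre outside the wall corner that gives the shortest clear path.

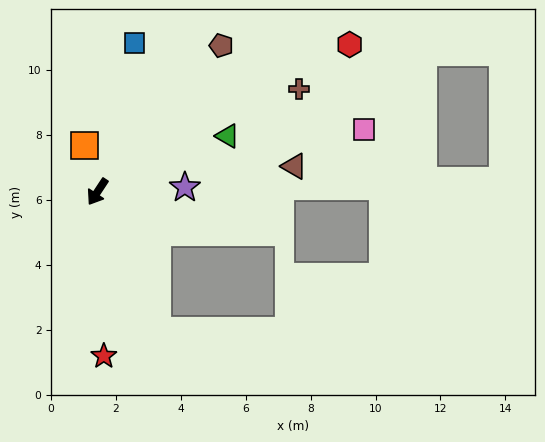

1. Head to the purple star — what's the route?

turn left 126°, forward 2.7 m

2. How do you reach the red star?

turn left 36°, forward 5.1 m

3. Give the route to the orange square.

turn right 131°, forward 1.5 m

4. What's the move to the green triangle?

turn left 147°, forward 4.4 m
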